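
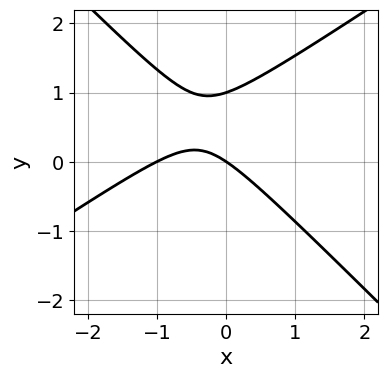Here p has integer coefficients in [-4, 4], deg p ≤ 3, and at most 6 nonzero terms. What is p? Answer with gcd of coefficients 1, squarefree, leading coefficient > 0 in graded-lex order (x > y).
2*x^2 - x*y - 3*y^2 + 2*x + 3*y

(a) The degree is 2 — the shape is more complex than any degree-1 curve.
(b) Reading off the gridlines: the y-axis gridline crossings are at y ∈ {0, 1}; among the integer gridlines, it crosses the x-axis at x ∈ {-1, 0}.
(c) Together with the visible shape, these determine p as stated.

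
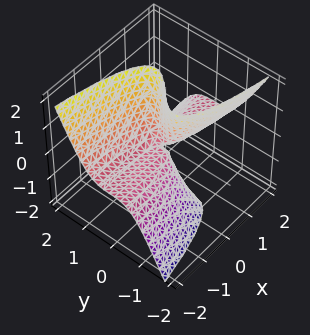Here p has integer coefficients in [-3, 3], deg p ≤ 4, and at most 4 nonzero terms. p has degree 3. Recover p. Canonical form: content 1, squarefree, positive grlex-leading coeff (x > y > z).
First, degree: the shape is more complex than any degree-2 surface, so deg p = 3.
Then, observable constraints: the visible z-axis segment lies entirely on the surface; one y-axis crossing is at y = 0.
Finally, putting this together gives p. Check: (1, 0, 0) on the x-axis lies on the surface, and p(1, 0, 0) = 0. ✓

3*y^3 - y*z^2 + 2*x*z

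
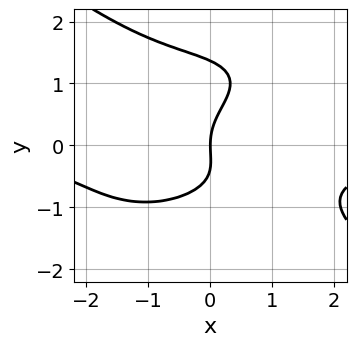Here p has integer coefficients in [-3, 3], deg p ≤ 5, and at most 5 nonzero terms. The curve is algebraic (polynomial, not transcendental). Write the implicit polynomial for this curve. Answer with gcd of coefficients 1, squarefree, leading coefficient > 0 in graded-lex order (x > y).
(a) deg p = 4. A generic line meets the curve in up to 4 points.
(b) Checking where it meets the axes: one y-axis crossing is at y = 0; one x-axis crossing is at x = 0.
(c) Assembling these constraints gives the stated polynomial.

x^3*y + 2*y^4 - 2*y^3 - y^2 + 3*x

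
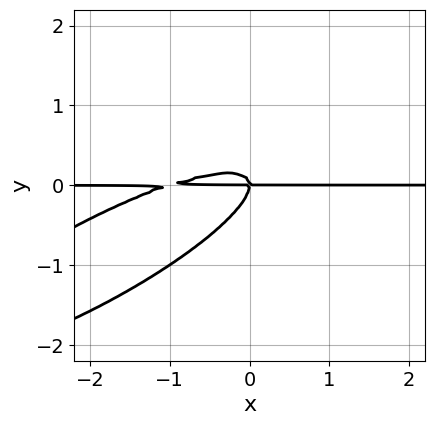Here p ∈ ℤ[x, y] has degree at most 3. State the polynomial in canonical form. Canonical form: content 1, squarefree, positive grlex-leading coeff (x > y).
x^2*y - 3*x*y^2 + 3*y^3 + x*y

The degree is 3 — a generic line meets the curve in up to 3 points.
Reading off the gridlines: the visible x-axis segment lies entirely on the curve; it meets the y-axis at y = 0 (among the integer gridlines).
Putting this together gives p.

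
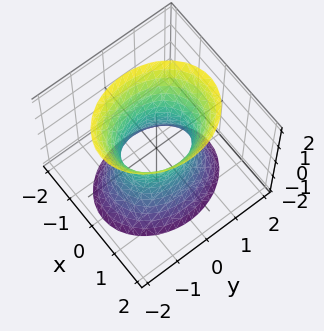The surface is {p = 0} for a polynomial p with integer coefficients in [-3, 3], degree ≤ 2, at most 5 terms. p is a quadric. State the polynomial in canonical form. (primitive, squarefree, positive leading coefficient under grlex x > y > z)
3*x^2 + 2*y^2 - z^2 - 2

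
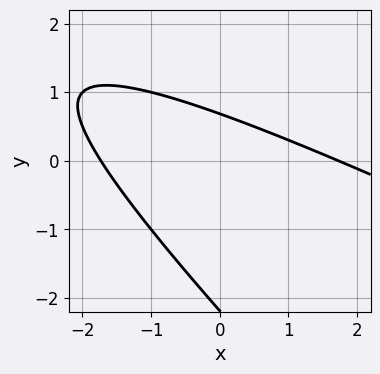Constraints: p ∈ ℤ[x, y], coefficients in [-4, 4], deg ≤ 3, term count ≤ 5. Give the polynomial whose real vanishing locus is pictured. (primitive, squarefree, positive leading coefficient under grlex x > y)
(a) Degree: the shape is more complex than any degree-1 curve, so deg p = 2.
(b) The integer polynomial consistent with all of this is the stated p.

x^2 + 3*x*y + 2*y^2 + 3*y - 3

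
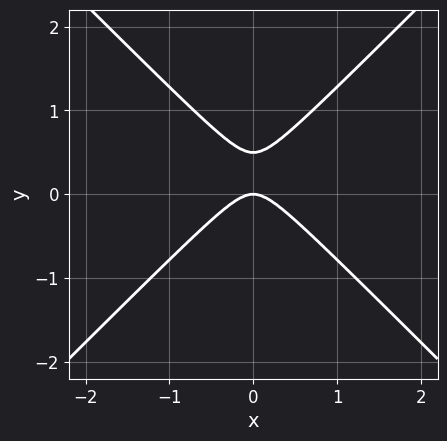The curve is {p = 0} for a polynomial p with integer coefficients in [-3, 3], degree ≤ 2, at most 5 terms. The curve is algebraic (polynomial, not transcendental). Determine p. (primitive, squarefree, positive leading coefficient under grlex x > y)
2*x^2 - 2*y^2 + y

1. deg p = 2. No degree-1 curve has this shape.
2. Symmetries: mirror symmetry x ↦ −x ⇒ only even powers of x.
3. From the visible intercepts: it meets the y-axis at y = 0 (among the integer gridlines); it meets the x-axis at x = 0 (among the integer gridlines).
4. Solving for integer coefficients yields p as stated.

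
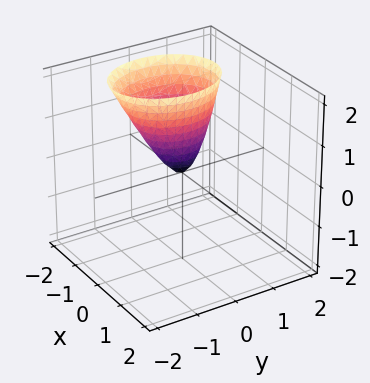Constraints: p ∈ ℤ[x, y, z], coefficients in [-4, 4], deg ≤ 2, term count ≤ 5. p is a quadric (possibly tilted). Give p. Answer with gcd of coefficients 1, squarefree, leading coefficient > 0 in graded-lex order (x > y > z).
3*x^2 + 2*x*z + 2*y^2 - z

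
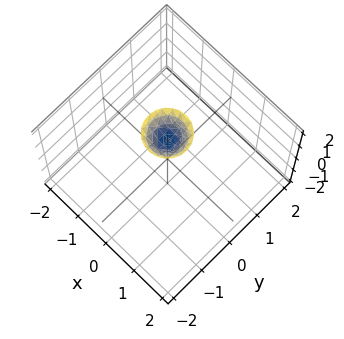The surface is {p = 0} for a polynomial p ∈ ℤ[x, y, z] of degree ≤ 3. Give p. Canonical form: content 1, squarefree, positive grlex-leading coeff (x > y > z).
The degree is 2 — the shape is more complex than any degree-1 surface.
Symmetries: rotational symmetry about the z-axis ⇒ p depends on x, y only through x² + y².
Observable constraints: no y-intercept at any integer in the box; a circular section at z = 2 has radius between 0 and 1; no x-intercept at any integer in the box.
Fitting integer coefficients to these (and the overall shape) gives p.

3*x^2 + 3*y^2 - 2*z + 3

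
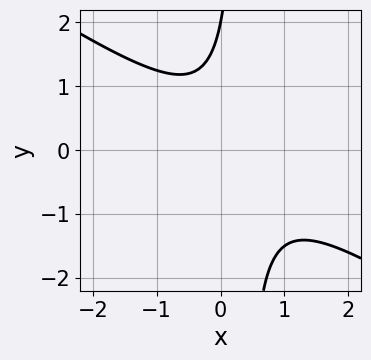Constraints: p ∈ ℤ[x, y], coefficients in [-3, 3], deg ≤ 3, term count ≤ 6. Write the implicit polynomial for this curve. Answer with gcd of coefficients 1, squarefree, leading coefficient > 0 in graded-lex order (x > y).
2*x^2 + 3*x*y - x - y + 2

1. Degree: the shape is more complex than any degree-1 curve, so deg p = 2.
2. Reading off the gridlines: it misses every integer gridline on the x-axis; it meets the y-axis at y = 2 (among the integer gridlines).
3. Assembling these constraints gives the stated polynomial.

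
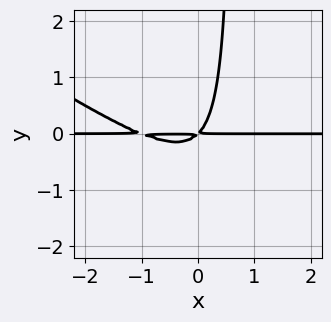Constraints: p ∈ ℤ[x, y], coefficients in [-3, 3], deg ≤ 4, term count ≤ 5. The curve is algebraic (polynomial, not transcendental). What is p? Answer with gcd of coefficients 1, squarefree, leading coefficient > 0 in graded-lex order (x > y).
2*x^2*y + 3*x*y^2 + 2*x*y - 2*y^2

First, degree: no degree-2 curve has this shape, so deg p = 3.
Next, observable constraints: every point of the x-axis in the box is on the curve.
Finally, fitting integer coefficients to these (and the overall shape) gives p.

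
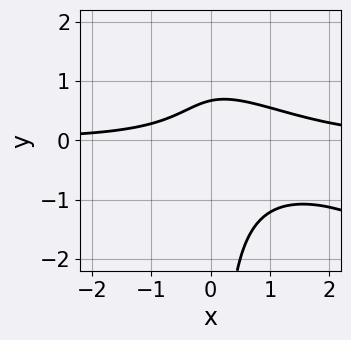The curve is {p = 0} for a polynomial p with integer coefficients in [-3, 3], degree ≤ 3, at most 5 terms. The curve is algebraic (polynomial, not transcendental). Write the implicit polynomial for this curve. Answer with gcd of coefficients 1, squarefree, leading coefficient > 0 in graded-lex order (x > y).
2*x^2*y + 3*x*y^2 - 3*x*y + 3*y - 2

First, the degree is 3 — the shape is more complex than any degree-2 curve.
Next, against the integer gridlines: no x-intercept at any integer in the box.
Finally, solving for integer coefficients yields p as stated.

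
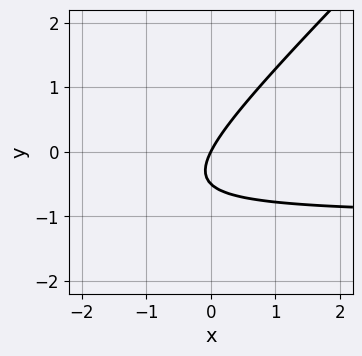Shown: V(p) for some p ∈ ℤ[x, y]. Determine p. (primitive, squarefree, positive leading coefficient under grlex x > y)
2*x*y - 2*y^2 + 2*x - y

First, the degree is 2 — the shape is more complex than any degree-1 curve.
Then, against the integer gridlines: it meets the y-axis at y = 0 (among the integer gridlines); it crosses the x-axis at the gridline x = 0.
Finally, together with the visible shape, these determine p as stated.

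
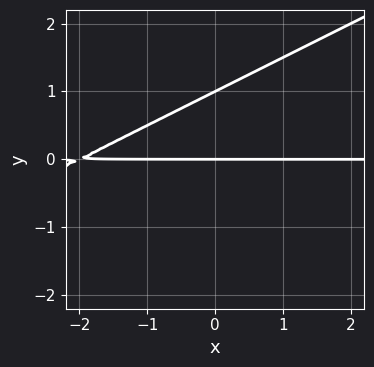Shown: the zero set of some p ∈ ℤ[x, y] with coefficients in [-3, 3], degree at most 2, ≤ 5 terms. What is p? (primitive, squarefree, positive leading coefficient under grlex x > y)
x*y - 2*y^2 + 2*y

(a) The degree is 2 — the shape is more complex than any degree-1 curve.
(b) Observable constraints: the y-axis gridline crossings are at y ∈ {0, 1}; the visible x-axis segment lies entirely on the curve.
(c) These observations pin down the coefficients.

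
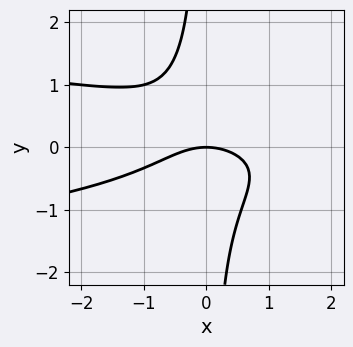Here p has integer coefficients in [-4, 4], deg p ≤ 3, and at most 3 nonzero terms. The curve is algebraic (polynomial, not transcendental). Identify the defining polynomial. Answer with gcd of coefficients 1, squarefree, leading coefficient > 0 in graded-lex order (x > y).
(a) Degree: no degree-2 curve has this shape, so deg p = 3.
(b) From the axis intercepts and sections: it crosses the x-axis at the gridline x = 0; one y-axis crossing is at y = 0.
(c) Putting this together gives p.

3*x*y^2 + x^2 + 2*y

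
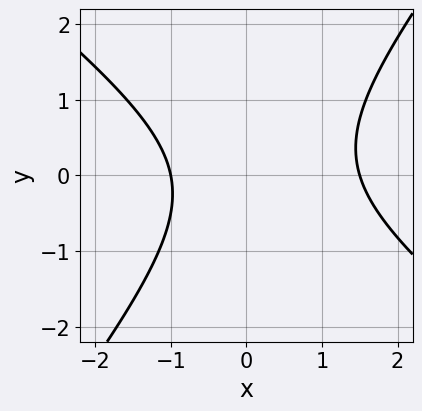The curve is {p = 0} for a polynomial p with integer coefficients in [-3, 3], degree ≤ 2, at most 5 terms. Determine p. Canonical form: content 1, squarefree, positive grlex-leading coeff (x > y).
2*x^2 + x*y - 2*y^2 - x - 3

Degree: a generic line meets the curve in up to 2 points, so deg p = 2.
From the visible intercepts: it meets the x-axis at x = -1 (among the integer gridlines); the curve avoids every integer y-axis point in the box.
Assembling these constraints gives the stated polynomial.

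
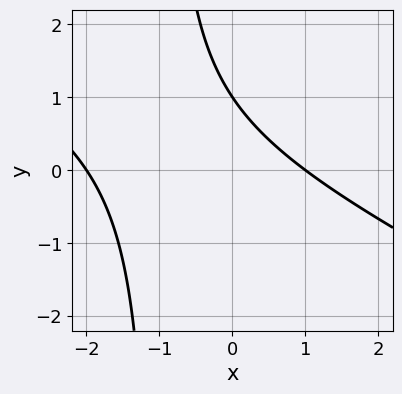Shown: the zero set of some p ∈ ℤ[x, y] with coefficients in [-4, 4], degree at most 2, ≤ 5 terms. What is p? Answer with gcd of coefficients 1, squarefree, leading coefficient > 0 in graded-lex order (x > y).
x^2 + 2*x*y + x + 2*y - 2

1. deg p = 2. The shape is more complex than any degree-1 curve.
2. Observable constraints: it meets the y-axis at y = 1 (among the integer gridlines); among the integer gridlines, it crosses the x-axis at x ∈ {-2, 1}.
3. Solving for integer coefficients yields p as stated.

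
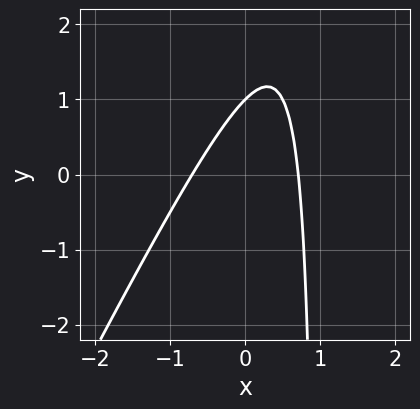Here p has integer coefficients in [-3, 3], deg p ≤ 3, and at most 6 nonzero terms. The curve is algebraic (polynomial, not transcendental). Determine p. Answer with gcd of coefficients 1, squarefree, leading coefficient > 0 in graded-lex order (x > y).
Degree: the shape is more complex than any degree-1 curve, so deg p = 2.
Against the integer gridlines: one y-axis crossing is at y = 1.
Solving for integer coefficients yields p as stated.

2*x^2 - x*y + y - 1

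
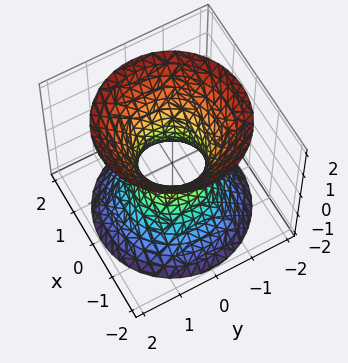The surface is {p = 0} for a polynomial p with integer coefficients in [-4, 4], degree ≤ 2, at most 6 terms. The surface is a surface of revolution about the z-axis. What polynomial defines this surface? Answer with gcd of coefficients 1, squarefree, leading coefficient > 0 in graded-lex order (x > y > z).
3*x^2 + 3*y^2 - 2*z^2 - 2

Degree: the shape is more complex than any degree-1 surface, so deg p = 2.
Symmetries: rotational symmetry about the z-axis ⇒ p depends on x, y only through x² + y².
Observable constraints: a circular section at z = 2 has radius between 1 and 2; it misses every integer gridline on the z-axis.
Together with the visible shape, these determine p as stated.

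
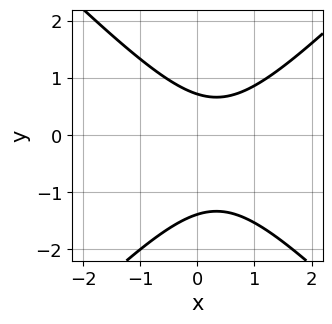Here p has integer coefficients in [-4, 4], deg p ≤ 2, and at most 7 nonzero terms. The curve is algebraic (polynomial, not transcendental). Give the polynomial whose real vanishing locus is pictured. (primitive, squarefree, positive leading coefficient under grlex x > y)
First, deg p = 2.
Next, observable constraints: it misses every integer gridline on the x-axis.
Finally, the integer polynomial consistent with all of this is the stated p.

3*x^2 - 3*y^2 - 2*x - 2*y + 3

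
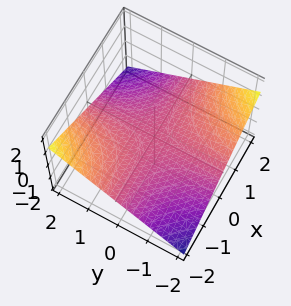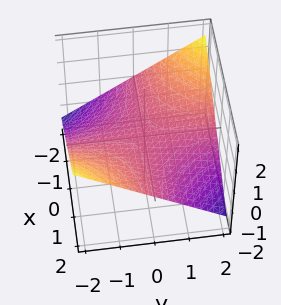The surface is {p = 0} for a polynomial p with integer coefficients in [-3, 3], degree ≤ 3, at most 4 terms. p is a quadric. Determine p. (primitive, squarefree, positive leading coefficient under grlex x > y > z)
x*y + 3*z

1. deg p = 2. A saddle surface; a quadric.
2. From the axis intercepts and sections: it crosses the z-axis at the gridline z = 0; every point of the x-axis in the box is on the surface.
3. Putting this together gives p. Check: (0, -1, 0) on the y-axis lies on the surface, and p(0, -1, 0) = 0. ✓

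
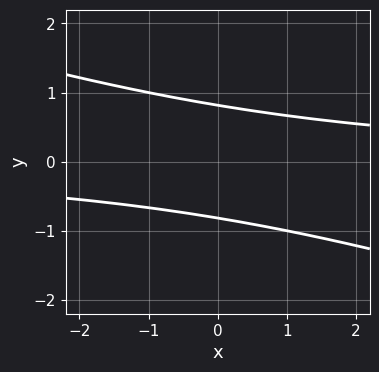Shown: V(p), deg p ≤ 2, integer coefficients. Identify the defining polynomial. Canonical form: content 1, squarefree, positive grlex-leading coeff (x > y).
x*y + 3*y^2 - 2

Degree: the shape is more complex than any degree-1 curve, so deg p = 2.
From the visible intercepts: it misses every integer gridline on the x-axis.
Fitting integer coefficients to these (and the overall shape) gives p.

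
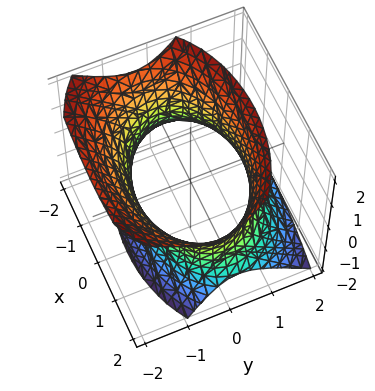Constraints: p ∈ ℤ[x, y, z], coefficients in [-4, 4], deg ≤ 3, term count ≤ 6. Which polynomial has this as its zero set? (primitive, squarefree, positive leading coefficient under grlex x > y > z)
x^2 + 2*y^2 + y*z - z^2 - 3

First, the degree is 2 — no degree-1 surface has this shape.
Next, checking where it meets the axes: it misses every integer gridline on the z-axis.
Finally, putting this together gives p.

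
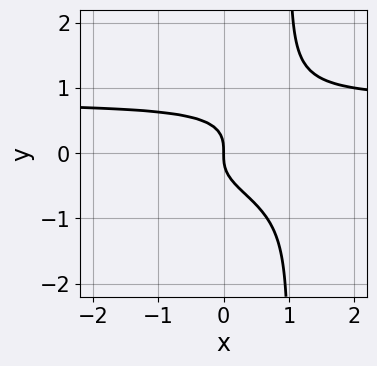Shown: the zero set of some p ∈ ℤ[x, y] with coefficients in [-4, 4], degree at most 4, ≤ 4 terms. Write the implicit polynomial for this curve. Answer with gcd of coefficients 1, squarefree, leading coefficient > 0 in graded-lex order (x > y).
First, degree: no degree-3 curve has this shape, so deg p = 4.
Next, reading off the gridlines: one y-axis crossing is at y = 0; it meets the x-axis at x = 0 (among the integer gridlines).
Finally, together with the visible shape, these determine p as stated.

2*x*y^3 - 2*y^3 - x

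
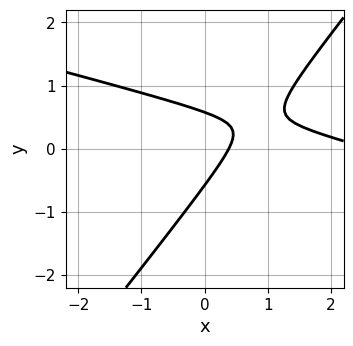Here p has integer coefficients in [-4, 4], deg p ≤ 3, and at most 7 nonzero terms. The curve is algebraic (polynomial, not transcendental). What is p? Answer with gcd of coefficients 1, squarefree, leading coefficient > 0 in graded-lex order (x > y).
x^2 + 3*x*y - 3*y^2 - 3*x + 1

First, degree: a generic line meets the curve in up to 2 points, so deg p = 2.
Finally, matching integer coefficients to the picture gives p.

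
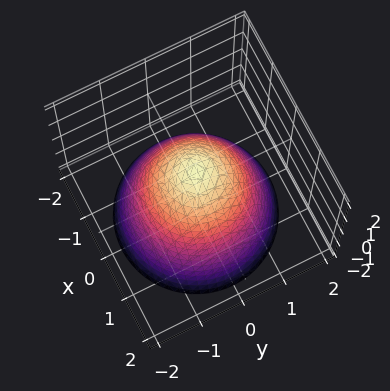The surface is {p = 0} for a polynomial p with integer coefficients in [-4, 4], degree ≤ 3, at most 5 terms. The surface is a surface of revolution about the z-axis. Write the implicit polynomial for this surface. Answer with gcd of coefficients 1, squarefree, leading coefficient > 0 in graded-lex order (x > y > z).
(a) The degree is 2 — no degree-1 surface has this shape.
(b) Symmetries: rotational symmetry about the z-axis ⇒ p depends on x, y only through x² + y².
(c) From the axis intercepts and sections: the y-axis gridline crossings are at y ∈ {-1, 1}; a circular section at z = -1 has radius between 1 and 2.
(d) Solving for integer coefficients yields p as stated. Check: (1, 0, 0) on the x-axis lies on the surface, and p(1, 0, 0) = 0. ✓

x^2 + y^2 + z - 1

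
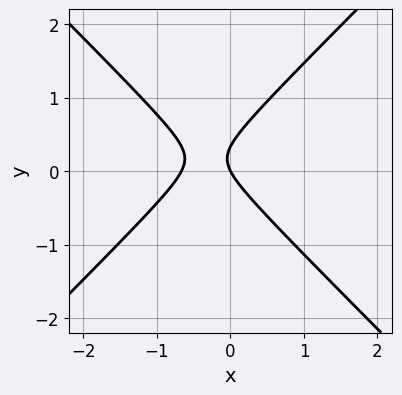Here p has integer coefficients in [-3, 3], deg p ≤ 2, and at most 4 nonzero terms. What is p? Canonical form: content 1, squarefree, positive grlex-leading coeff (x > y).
3*x^2 - 3*y^2 + 2*x + y

First, degree: the shape is more complex than any degree-1 curve, so deg p = 2.
Then, from the axis intercepts and sections: it crosses the x-axis at the gridline x = 0; one y-axis crossing is at y = 0.
Finally, assembling these constraints gives the stated polynomial.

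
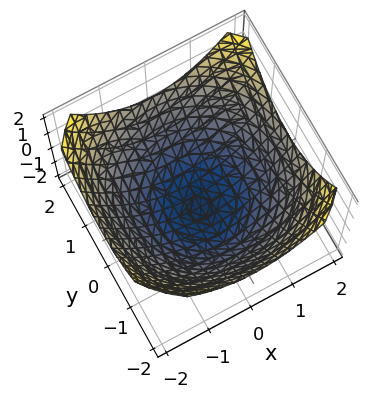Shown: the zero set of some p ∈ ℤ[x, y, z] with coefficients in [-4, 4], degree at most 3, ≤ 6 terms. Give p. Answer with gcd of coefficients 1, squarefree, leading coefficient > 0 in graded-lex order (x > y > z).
x^2 + y^2 - 2*z - 3

1. Degree: the shape is more complex than any degree-1 surface, so deg p = 2.
2. By symmetry, every cross-section ⟂ z is a circle, so x, y appear only via x² + y².
3. Observable constraints: a circular section at z = 0 has radius between 1 and 2.
4. Putting this together gives p.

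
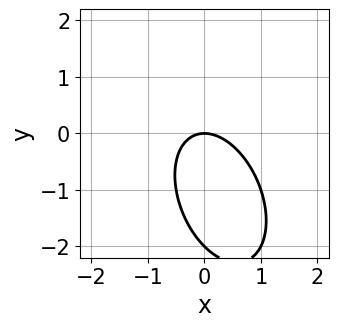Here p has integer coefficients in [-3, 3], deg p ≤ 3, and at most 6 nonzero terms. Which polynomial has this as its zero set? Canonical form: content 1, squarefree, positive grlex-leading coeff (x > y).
2*x^2 + x*y + y^2 + 2*y

(a) deg p = 2.
(b) Against the integer gridlines: among the integer gridlines, it crosses the y-axis at y ∈ {-2, 0}; it crosses the x-axis at the gridline x = 0.
(c) These observations pin down the coefficients.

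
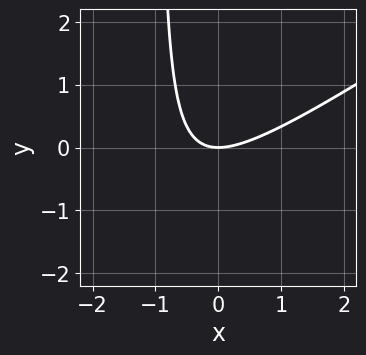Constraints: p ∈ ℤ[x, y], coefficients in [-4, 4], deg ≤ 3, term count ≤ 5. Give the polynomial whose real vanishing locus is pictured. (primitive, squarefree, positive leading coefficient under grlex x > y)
(a) Degree: the shape is more complex than any degree-1 curve, so deg p = 2.
(b) Checking where it meets the axes: it meets the x-axis at x = 0 (among the integer gridlines); it meets the y-axis at y = 0 (among the integer gridlines).
(c) Assembling these constraints gives the stated polynomial.

2*x^2 - 3*x*y - 3*y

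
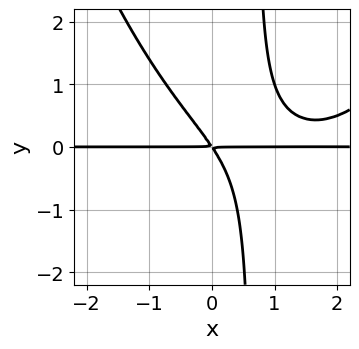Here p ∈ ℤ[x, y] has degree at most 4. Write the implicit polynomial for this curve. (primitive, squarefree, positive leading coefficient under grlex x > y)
x^3*y - 3*x^2*y - 3*x*y^2 + 3*x*y + 2*y^2

Degree: no degree-3 curve has this shape, so deg p = 4.
Observable constraints: every point of the x-axis in the box is on the curve.
Fitting integer coefficients to these (and the overall shape) gives p.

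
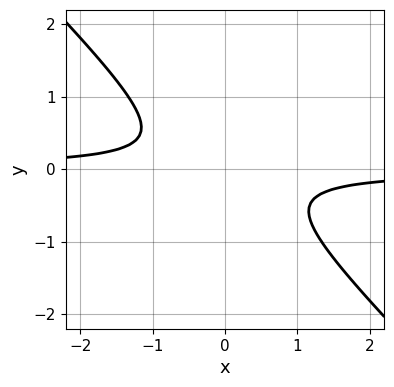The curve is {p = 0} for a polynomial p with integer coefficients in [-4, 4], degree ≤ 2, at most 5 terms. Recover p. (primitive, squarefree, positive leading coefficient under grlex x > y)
3*x*y + 3*y^2 + 1

(a) Degree: a generic line meets the curve in up to 2 points, so deg p = 2.
(b) From the visible intercepts: no x-intercept at any integer in the box; it misses every integer gridline on the y-axis.
(c) The integer polynomial consistent with all of this is the stated p.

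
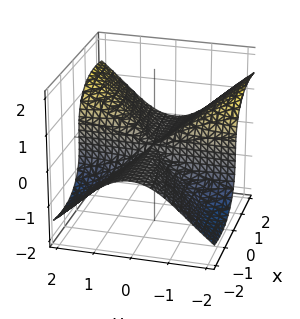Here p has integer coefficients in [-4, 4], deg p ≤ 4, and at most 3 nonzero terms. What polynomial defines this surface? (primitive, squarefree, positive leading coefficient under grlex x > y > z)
x^2*z - x*y^2 + z^3

(a) Degree: no degree-2 surface has this shape, so deg p = 3.
(b) Observable constraints: every point of the x-axis in the box is on the surface; every point of the y-axis in the box is on the surface.
(c) Putting this together gives p.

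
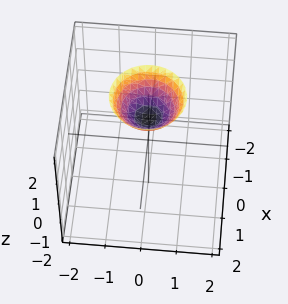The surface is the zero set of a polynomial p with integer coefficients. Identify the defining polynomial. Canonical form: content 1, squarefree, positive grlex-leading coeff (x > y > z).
x^2 + y^2 - z + 1

First, degree: the shape is more complex than any degree-1 surface, so deg p = 2.
Next, by symmetry, the surface is invariant under rotation about z: p = q(x² + y², z).
Then, reading off the gridlines: it misses every integer gridline on the x-axis; it crosses the z-axis at the gridline z = 1; a circular section at z = 2 has radius exactly 1; no y-intercept at any integer in the box.
Finally, fitting integer coefficients to these (and the overall shape) gives p.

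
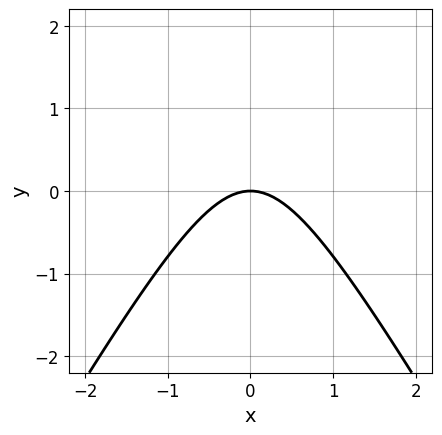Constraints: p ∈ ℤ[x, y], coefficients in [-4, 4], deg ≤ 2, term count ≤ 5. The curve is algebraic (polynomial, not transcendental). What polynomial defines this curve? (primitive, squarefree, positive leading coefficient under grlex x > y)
1. Degree: no degree-1 curve has this shape, so deg p = 2.
2. Symmetries: the x ↦ −x reflection is a symmetry, so x appears only in even powers.
3. From the visible intercepts: it meets the x-axis at x = 0 (among the integer gridlines); it meets the y-axis at y = 0 (among the integer gridlines).
4. Solving for integer coefficients yields p as stated.

3*x^2 - y^2 + 3*y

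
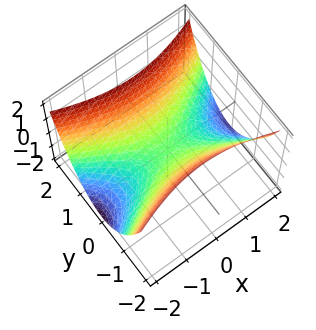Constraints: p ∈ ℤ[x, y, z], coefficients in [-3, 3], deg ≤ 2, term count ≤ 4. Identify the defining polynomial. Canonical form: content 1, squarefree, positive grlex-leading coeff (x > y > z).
x^2 - 3*y^2 + 3*z

First, the degree is 2 — a saddle surface; a quadric.
Then, symmetries: it's symmetric under x → −x, forcing even powers of x; the y ↦ −y reflection is a symmetry, so y appears only in even powers.
Then, checking where it meets the axes: one x-axis crossing is at x = 0; it meets the z-axis at z = 0 (among the integer gridlines); it meets the y-axis at y = 0 (among the integer gridlines).
Finally, these observations pin down the coefficients.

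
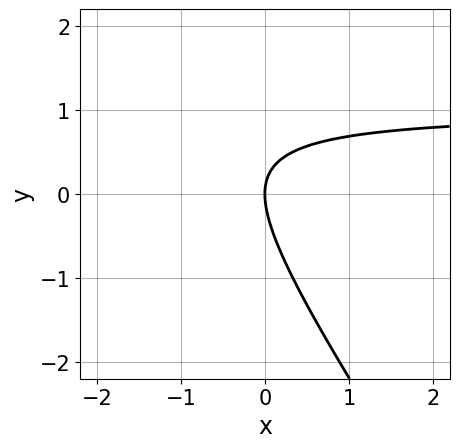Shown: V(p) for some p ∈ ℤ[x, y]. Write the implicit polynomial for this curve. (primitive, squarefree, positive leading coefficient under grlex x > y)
3*x*y + 2*y^2 - 3*x

The degree is 2 — the shape is more complex than any degree-1 curve.
Checking where it meets the axes: one x-axis crossing is at x = 0; it crosses the y-axis at the gridline y = 0.
Matching integer coefficients to the picture gives p.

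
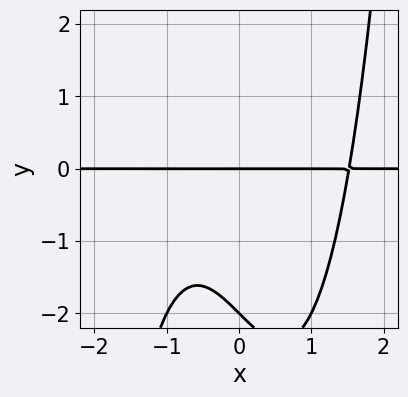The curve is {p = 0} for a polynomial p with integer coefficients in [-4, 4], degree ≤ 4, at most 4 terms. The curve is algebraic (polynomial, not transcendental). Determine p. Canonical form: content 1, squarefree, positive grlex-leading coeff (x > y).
x^3*y - x*y - y^2 - 2*y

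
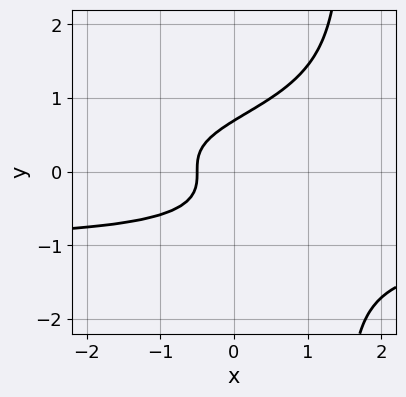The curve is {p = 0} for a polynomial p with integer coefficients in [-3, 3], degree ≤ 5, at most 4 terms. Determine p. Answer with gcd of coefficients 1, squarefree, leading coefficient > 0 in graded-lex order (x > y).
First, deg p = 4. No degree-3 curve has this shape.
Finally, matching integer coefficients to the picture gives p.

2*x*y^3 - 3*y^3 + 2*x + 1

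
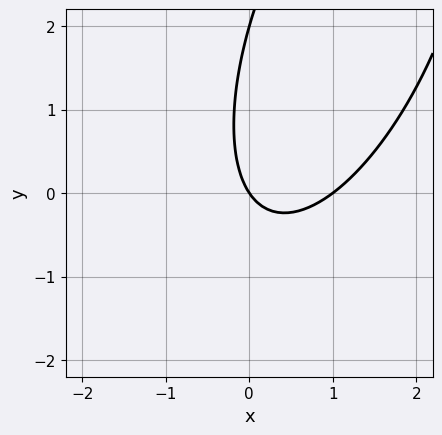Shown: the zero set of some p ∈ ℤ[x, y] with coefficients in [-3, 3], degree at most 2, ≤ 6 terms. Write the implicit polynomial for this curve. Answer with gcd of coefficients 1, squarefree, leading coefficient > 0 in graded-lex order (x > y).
1. deg p = 2. A generic line meets the curve in up to 2 points.
2. From the axis intercepts and sections: among the integer gridlines, it crosses the y-axis at y ∈ {0, 2}; the x-axis gridline crossings are at x ∈ {0, 1}.
3. Fitting integer coefficients to these (and the overall shape) gives p.

3*x^2 - 2*x*y + y^2 - 3*x - 2*y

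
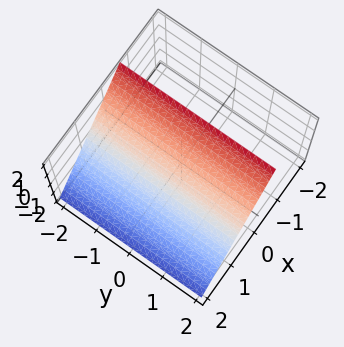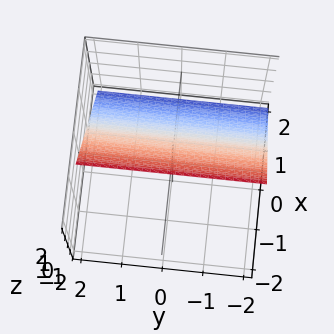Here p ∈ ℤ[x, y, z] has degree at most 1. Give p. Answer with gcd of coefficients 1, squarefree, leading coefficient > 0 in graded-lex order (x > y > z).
First, degree: every cross-section is a straight line — this is a plane, so deg p = 1.
Next, against the integer gridlines: it meets the z-axis at z = 1 (among the integer gridlines); no y-intercept at any integer in the box.
Finally, assembling these constraints gives the stated polynomial.

3*x + 2*z - 2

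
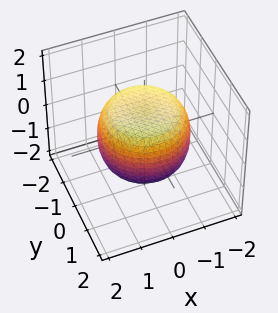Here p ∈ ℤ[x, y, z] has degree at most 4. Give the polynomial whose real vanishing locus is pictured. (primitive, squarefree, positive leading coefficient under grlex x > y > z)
First, degree: a generic line meets the surface in up to 4 points, so deg p = 4.
Then, symmetries: the surface is invariant under rotation about z: p = q(x² + y², z).
Next, against the integer gridlines: among the integer gridlines, it crosses the z-axis at z ∈ {-1, 1}; a circular section at z = -1 has radius exactly 1.
Finally, the integer polynomial consistent with all of this is the stated p.

2*x^4 + 4*x^2*y^2 + 2*y^4 - 2*x^2 - 2*y^2 + 3*z^2 - 3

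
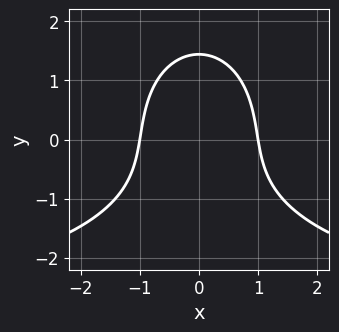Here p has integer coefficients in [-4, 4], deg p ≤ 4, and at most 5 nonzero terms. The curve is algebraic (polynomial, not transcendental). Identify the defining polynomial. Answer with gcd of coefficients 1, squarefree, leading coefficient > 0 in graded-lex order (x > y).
(a) The degree is 3 — a generic line meets the curve in up to 3 points.
(b) Symmetries: it's symmetric under x → −x, forcing even powers of x.
(c) Against the integer gridlines: among the integer gridlines, it crosses the x-axis at x ∈ {-1, 1}.
(d) Assembling these constraints gives the stated polynomial.

x^2*y + y^3 + 3*x^2 - 3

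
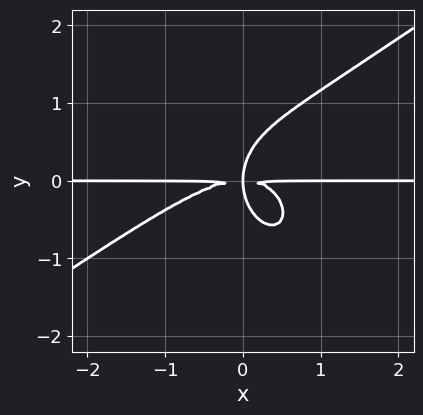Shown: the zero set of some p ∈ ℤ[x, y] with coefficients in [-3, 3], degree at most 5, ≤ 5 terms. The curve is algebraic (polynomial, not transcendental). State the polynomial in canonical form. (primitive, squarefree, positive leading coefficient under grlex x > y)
2*x^3*y - 2*x^2*y^2 - 2*y^4 + 3*x*y^2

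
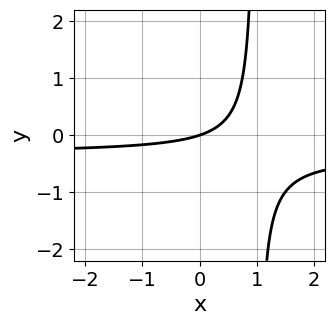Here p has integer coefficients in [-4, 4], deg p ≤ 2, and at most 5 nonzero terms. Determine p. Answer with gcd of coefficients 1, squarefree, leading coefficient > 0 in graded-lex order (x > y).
(a) Degree: the shape is more complex than any degree-1 curve, so deg p = 2.
(b) Reading off the gridlines: it meets the x-axis at x = 0 (among the integer gridlines); it crosses the y-axis at the gridline y = 0.
(c) Solving for integer coefficients yields p as stated.

3*x*y + x - 3*y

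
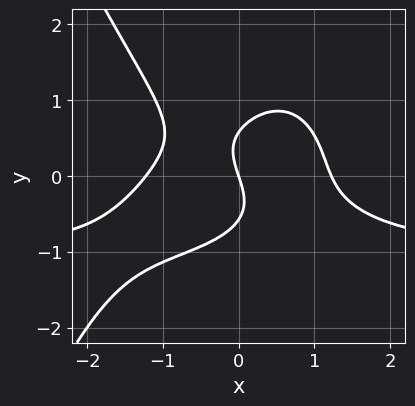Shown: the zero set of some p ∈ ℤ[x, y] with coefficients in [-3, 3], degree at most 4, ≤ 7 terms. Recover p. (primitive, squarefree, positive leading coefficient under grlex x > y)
Degree: no degree-3 curve has this shape, so deg p = 4.
Checking where it meets the axes: it meets the x-axis at x = 0 (among the integer gridlines); it crosses the y-axis at the gridline y = 0.
The integer polynomial consistent with all of this is the stated p.

2*x^3*y + 2*x^3 + 3*y^3 - 3*x - y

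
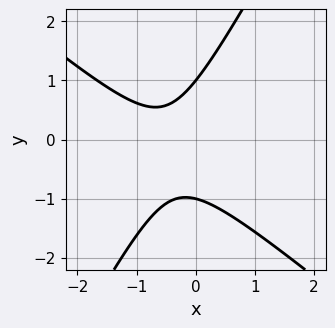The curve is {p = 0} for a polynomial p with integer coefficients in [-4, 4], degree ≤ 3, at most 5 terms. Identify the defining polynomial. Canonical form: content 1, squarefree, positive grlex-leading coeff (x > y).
First, degree: no degree-1 curve has this shape, so deg p = 2.
Then, checking where it meets the axes: it misses every integer gridline on the x-axis; among the integer gridlines, it crosses the y-axis at y ∈ {-1, 1}.
Finally, solving for integer coefficients yields p as stated.

3*x^2 + 2*x*y - 2*y^2 + 3*x + 2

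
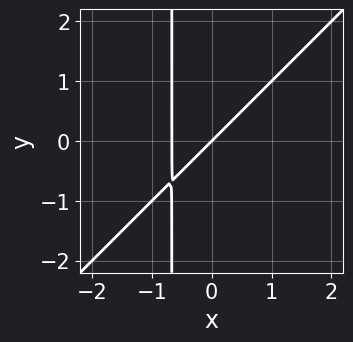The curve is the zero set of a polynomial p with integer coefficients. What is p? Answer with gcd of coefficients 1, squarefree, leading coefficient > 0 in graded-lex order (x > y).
1. The degree is 2 — no degree-1 curve has this shape.
2. Against the integer gridlines: it meets the y-axis at y = 0 (among the integer gridlines); it meets the x-axis at x = 0 (among the integer gridlines).
3. Assembling these constraints gives the stated polynomial.

3*x^2 - 3*x*y + 2*x - 2*y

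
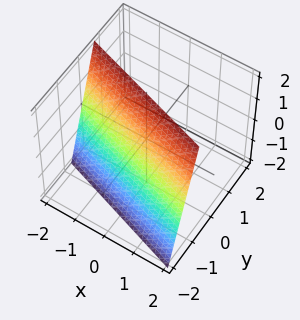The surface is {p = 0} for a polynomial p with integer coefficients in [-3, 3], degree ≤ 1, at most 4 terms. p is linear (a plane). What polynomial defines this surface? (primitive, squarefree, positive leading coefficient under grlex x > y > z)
1. The degree is 1 — the surface is flat (a plane).
2. Checking where it meets the axes: it crosses the z-axis at the gridline z = 2; it crosses the x-axis at the gridline x = -2.
3. Fitting integer coefficients to these (and the overall shape) gives p.

x + 3*y - z + 2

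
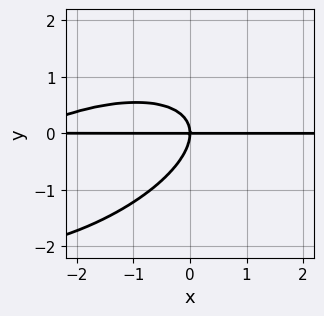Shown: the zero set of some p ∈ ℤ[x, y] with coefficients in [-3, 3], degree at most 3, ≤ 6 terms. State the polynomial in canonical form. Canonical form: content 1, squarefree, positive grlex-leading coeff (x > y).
First, deg p = 3. No degree-2 curve has this shape.
Then, checking where it meets the axes: it crosses the y-axis at the gridline y = 0; every point of the x-axis in the box is on the curve.
Finally, solving for integer coefficients yields p as stated.

x^2*y - 2*x*y^2 + 3*y^3 + 3*x*y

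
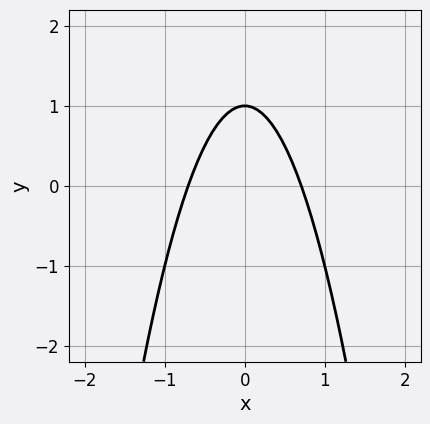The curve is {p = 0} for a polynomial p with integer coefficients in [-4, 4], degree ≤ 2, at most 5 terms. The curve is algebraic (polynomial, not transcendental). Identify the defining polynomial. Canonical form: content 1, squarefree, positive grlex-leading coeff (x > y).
1. deg p = 2. The shape is more complex than any degree-1 curve.
2. Symmetries: the x ↦ −x reflection is a symmetry, so x appears only in even powers.
3. Against the integer gridlines: it meets the y-axis at y = 1 (among the integer gridlines).
4. Matching integer coefficients to the picture gives p.

2*x^2 + y - 1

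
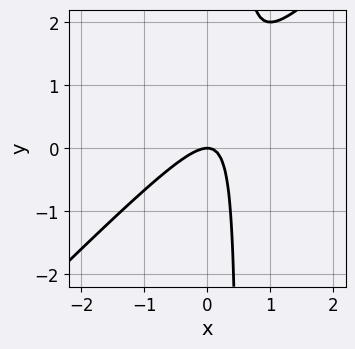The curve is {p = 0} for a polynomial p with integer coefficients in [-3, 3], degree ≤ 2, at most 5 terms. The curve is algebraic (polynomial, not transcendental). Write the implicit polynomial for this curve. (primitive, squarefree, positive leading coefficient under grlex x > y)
2*x^2 - 2*x*y + y

(a) Degree: a generic line meets the curve in up to 2 points, so deg p = 2.
(b) Checking where it meets the axes: it meets the x-axis at x = 0 (among the integer gridlines); it meets the y-axis at y = 0 (among the integer gridlines).
(c) Fitting integer coefficients to these (and the overall shape) gives p.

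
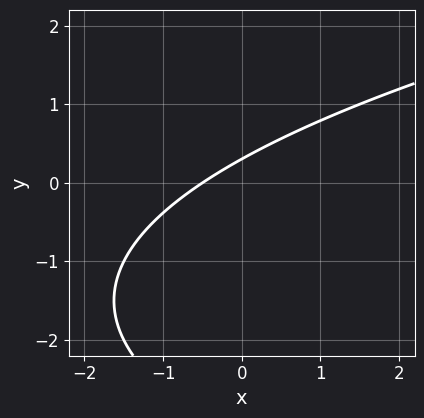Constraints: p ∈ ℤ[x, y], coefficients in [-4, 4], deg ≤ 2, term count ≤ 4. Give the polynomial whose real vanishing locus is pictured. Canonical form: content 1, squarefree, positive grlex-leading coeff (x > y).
y^2 - 2*x + 3*y - 1

deg p = 2.
Putting this together gives p.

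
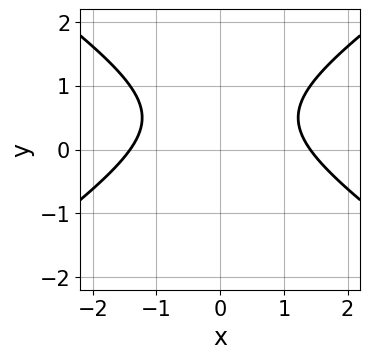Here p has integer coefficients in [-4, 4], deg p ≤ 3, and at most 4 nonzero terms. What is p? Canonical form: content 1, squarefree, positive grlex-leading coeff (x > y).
The degree is 2 — the shape is more complex than any degree-1 curve.
Symmetries: the x ↦ −x reflection is a symmetry, so x appears only in even powers.
Checking where it meets the axes: no y-intercept at any integer in the box.
Fitting integer coefficients to these (and the overall shape) gives p.

x^2 - 2*y^2 + 2*y - 2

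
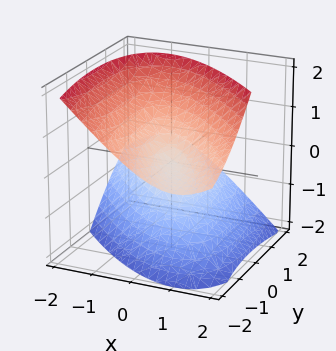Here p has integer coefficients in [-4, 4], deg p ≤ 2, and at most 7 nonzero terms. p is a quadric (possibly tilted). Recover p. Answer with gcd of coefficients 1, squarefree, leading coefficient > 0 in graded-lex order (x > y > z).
3*x^2 + 3*x*y + y^2 + 3*y*z - 3*z^2

(a) There are 2 components.
(b) Degree: the shape is more complex than any degree-1 surface, so deg p = 2.
(c) Checking where it meets the axes: it crosses the z-axis at the gridline z = 0; one x-axis crossing is at x = 0; one y-axis crossing is at y = 0.
(d) Together with the visible shape, these determine p as stated.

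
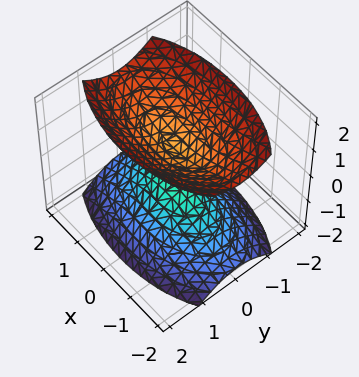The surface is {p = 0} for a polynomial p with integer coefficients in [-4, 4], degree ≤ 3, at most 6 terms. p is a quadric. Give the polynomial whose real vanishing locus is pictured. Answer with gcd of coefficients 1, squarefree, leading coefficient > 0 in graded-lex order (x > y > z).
First, I count 2 distinct pieces. Treating them together as one polynomial.
Then, deg p = 2. Two sheets facing apart; a quadric.
Then, symmetries: the x ↦ −x reflection is a symmetry, so x appears only in even powers; the y ↦ −y reflection is a symmetry, so y appears only in even powers; mirror symmetry z ↦ −z ⇒ only even powers of z.
Then, from the axis intercepts and sections: it misses every integer gridline on the y-axis; it misses every integer gridline on the x-axis.
Finally, fitting integer coefficients to these (and the overall shape) gives p.

x^2 + 3*y^2 - 2*z^2 + 1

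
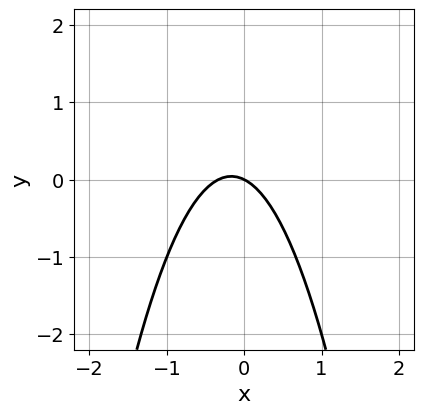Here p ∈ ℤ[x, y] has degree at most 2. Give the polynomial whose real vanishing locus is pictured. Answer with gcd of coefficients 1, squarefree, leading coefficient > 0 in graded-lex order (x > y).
First, deg p = 2.
Next, against the integer gridlines: it crosses the x-axis at the gridline x = 0; it crosses the y-axis at the gridline y = 0.
Finally, solving for integer coefficients yields p as stated.

3*x^2 + x + 2*y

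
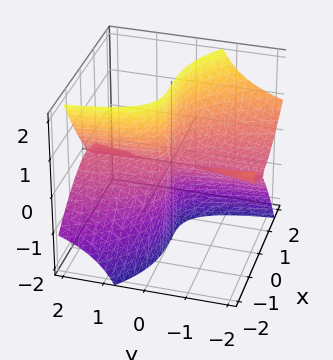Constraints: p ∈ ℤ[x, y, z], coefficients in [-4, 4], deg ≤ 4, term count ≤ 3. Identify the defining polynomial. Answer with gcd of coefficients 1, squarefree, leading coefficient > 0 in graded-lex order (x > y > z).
2*x^3 + 3*x*y*z + 3*y*z^2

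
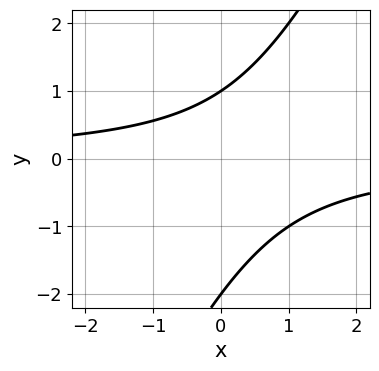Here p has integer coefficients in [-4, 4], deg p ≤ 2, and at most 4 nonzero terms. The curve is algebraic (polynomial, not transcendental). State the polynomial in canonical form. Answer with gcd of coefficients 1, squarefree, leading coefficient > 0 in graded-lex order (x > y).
deg p = 2. No degree-1 curve has this shape.
Observable constraints: the curve avoids every integer x-axis point in the box; among the integer gridlines, it crosses the y-axis at y ∈ {-2, 1}.
Putting this together gives p.

2*x*y - y^2 - y + 2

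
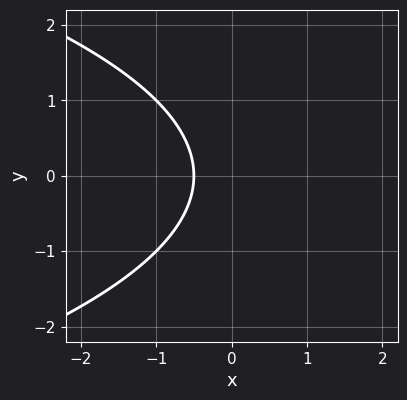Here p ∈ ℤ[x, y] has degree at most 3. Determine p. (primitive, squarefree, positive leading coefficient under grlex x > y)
Degree: the shape is more complex than any degree-1 curve, so deg p = 2.
Symmetries: the y ↦ −y reflection is a symmetry, so y appears only in even powers.
Against the integer gridlines: the curve avoids every integer y-axis point in the box.
Assembling these constraints gives the stated polynomial.

y^2 + 2*x + 1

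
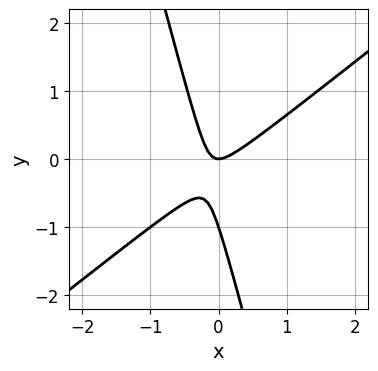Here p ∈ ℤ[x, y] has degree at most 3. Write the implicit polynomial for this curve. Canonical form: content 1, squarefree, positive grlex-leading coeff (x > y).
3*x^2 - 3*x*y - y^2 - y

(a) Degree: no degree-1 curve has this shape, so deg p = 2.
(b) Checking where it meets the axes: one x-axis crossing is at x = 0; among the integer gridlines, it crosses the y-axis at y ∈ {-1, 0}.
(c) Matching integer coefficients to the picture gives p.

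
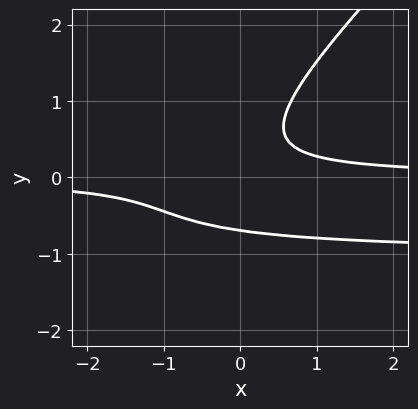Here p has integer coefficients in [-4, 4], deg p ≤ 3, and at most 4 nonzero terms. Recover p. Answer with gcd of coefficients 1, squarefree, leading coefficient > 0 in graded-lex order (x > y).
1. The degree is 3 — a generic line meets the curve in up to 3 points.
2. Checking where it meets the axes: no x-intercept at any integer in the box.
3. Matching integer coefficients to the picture gives p.

3*x*y^2 - 3*y^3 + 3*x*y - 1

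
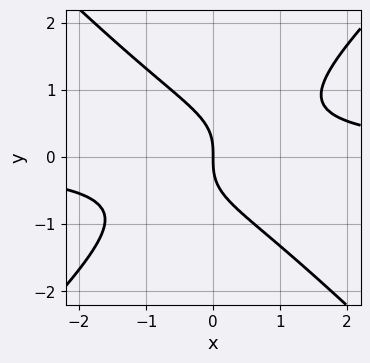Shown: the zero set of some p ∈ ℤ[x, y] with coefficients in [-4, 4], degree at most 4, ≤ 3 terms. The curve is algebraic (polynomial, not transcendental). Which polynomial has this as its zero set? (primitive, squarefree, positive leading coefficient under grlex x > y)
Degree: the shape is more complex than any degree-2 curve, so deg p = 3.
Against the integer gridlines: one y-axis crossing is at y = 0; it meets the x-axis at x = 0 (among the integer gridlines).
Matching integer coefficients to the picture gives p.

x^2*y - y^3 - x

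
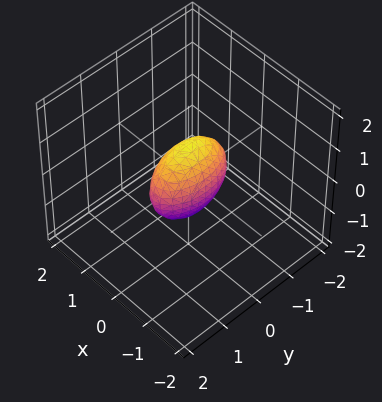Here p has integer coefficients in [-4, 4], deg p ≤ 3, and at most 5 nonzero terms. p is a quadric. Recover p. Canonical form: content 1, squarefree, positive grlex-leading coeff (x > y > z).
The degree is 2 — a closed, bounded, convex surface; a quadric.
Symmetries: the y ↦ −y reflection is a symmetry, so y appears only in even powers; it's symmetric under x → −x, forcing even powers of x; the z ↦ −z reflection is a symmetry, so z appears only in even powers.
Against the integer gridlines: the z-axis gridline crossings are at z ∈ {-1, 1}; among the integer gridlines, it crosses the y-axis at y ∈ {-1, 1}.
Putting this together gives p.

3*x^2 + y^2 + z^2 - 1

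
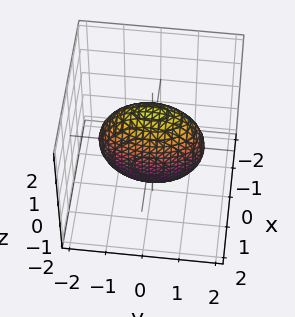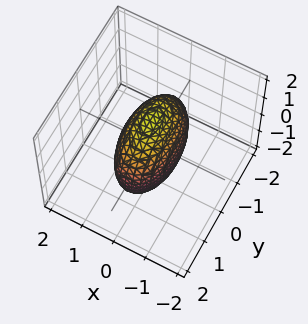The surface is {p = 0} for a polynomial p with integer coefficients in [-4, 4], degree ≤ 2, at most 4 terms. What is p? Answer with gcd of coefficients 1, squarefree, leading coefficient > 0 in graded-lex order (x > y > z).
3*x^2 + y^2 + z^2 - 2

The degree is 2 — bounded and convex; a quadric.
Symmetries: the z ↦ −z reflection is a symmetry, so z appears only in even powers; mirror symmetry x ↦ −x ⇒ only even powers of x; the y ↦ −y reflection is a symmetry, so y appears only in even powers.
Assembling these constraints gives the stated polynomial.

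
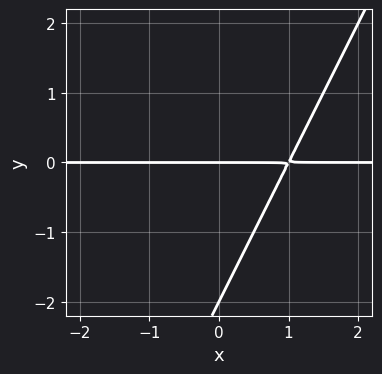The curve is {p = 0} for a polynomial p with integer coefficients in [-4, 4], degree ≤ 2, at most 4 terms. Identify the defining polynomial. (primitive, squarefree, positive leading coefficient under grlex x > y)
2*x*y - y^2 - 2*y

(a) The degree is 2 — a generic line meets the curve in up to 2 points.
(b) Observable constraints: the y-axis gridline crossings are at y ∈ {-2, 0}; the visible x-axis segment lies entirely on the curve.
(c) Solving for integer coefficients yields p as stated.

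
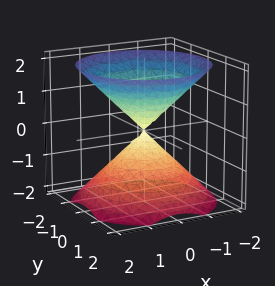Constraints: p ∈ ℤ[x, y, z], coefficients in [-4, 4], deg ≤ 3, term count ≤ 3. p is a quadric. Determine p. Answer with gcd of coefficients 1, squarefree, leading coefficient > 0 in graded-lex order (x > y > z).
x^2 + y^2 - z^2

First, I count 2 distinct pieces. They look like related sheets of one shape, so recover p as a whole.
Next, degree: a double cone through the origin; a quadric, so deg p = 2.
Then, symmetries: the z ↦ −z reflection is a symmetry, so z appears only in even powers; every cross-section ⟂ z is a circle, so x, y appear only via x² + y².
Then, reading off the gridlines: it crosses the y-axis at the gridline y = 0; one z-axis crossing is at z = 0; a circular section at z = -1 has radius exactly 1.
Finally, matching integer coefficients to the picture gives p.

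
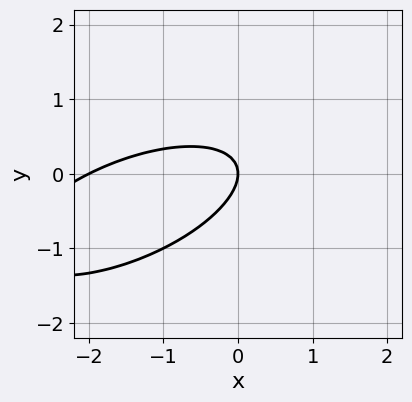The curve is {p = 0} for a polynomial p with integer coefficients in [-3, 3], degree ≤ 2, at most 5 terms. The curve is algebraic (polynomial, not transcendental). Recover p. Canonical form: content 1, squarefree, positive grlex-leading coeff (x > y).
(a) The degree is 2 — no degree-1 curve has this shape.
(b) Observable constraints: it meets the y-axis at y = 0 (among the integer gridlines); the x-axis gridline crossings are at x ∈ {-2, 0}.
(c) Matching integer coefficients to the picture gives p.

x^2 - 2*x*y + 3*y^2 + 2*x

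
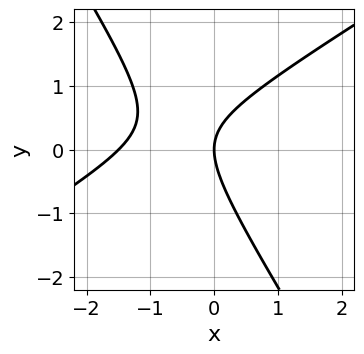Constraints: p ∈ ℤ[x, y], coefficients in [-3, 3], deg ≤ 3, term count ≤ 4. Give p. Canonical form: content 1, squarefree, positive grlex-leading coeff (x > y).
2*x^2 - 2*x*y - 2*y^2 + 3*x

First, deg p = 2.
Next, observable constraints: it meets the y-axis at y = 0 (among the integer gridlines); it crosses the x-axis at the gridline x = 0.
Finally, these observations pin down the coefficients.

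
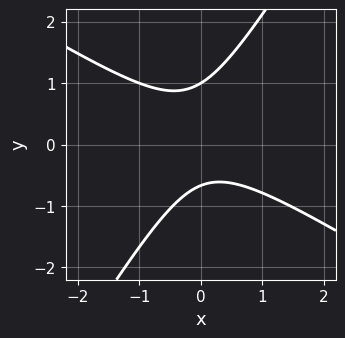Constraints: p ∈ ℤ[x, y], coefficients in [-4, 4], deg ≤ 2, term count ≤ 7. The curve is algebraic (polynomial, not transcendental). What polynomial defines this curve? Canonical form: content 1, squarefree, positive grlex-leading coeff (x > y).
1. deg p = 2. The shape is more complex than any degree-1 curve.
2. Against the integer gridlines: it meets the y-axis at y = 1 (among the integer gridlines); the curve avoids every integer x-axis point in the box.
3. Fitting integer coefficients to these (and the overall shape) gives p.

3*x^2 + 3*x*y - 3*y^2 + y + 2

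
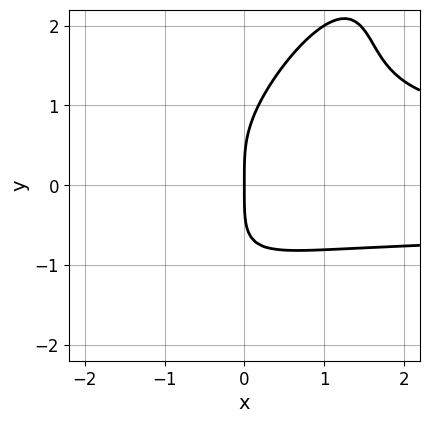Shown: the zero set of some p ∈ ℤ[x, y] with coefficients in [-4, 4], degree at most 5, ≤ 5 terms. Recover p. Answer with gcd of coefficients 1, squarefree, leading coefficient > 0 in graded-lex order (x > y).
3*x^2*y^2 - 3*x*y^3 + y^4 - x^2 - 3*x

(a) The degree is 4 — no degree-3 curve has this shape.
(b) From the visible intercepts: it crosses the y-axis at the gridline y = 0; one x-axis crossing is at x = 0.
(c) These observations pin down the coefficients.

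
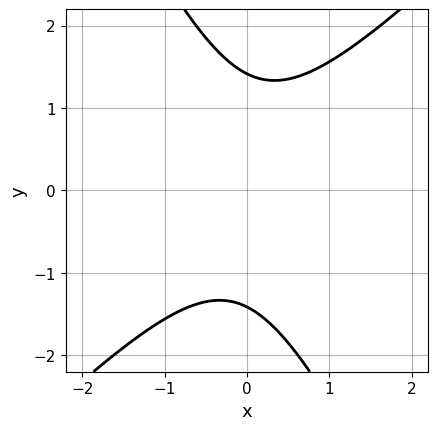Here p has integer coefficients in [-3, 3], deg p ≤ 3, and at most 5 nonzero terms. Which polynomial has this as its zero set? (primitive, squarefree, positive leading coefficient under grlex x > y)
(a) deg p = 2. A generic line meets the curve in up to 2 points.
(b) Against the integer gridlines: it misses every integer gridline on the x-axis.
(c) Putting this together gives p.

2*x^2 - x*y - y^2 + 2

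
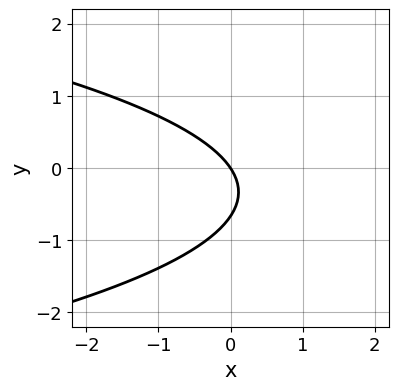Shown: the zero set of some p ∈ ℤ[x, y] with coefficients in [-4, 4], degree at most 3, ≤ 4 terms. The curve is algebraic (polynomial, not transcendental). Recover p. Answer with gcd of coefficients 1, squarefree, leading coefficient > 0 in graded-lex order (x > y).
Degree: no degree-1 curve has this shape, so deg p = 2.
From the visible intercepts: one y-axis crossing is at y = 0; one x-axis crossing is at x = 0.
Solving for integer coefficients yields p as stated.

3*y^2 + 3*x + 2*y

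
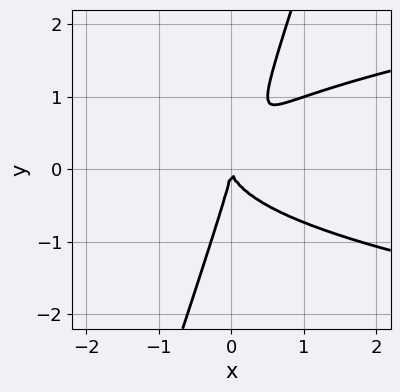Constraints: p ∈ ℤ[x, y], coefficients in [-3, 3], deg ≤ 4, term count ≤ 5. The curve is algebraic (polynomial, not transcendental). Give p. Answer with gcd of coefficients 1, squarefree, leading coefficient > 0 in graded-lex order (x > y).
3*x*y^2 - y^3 - 2*x^2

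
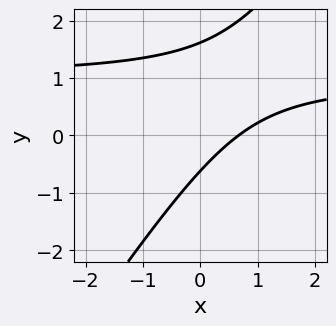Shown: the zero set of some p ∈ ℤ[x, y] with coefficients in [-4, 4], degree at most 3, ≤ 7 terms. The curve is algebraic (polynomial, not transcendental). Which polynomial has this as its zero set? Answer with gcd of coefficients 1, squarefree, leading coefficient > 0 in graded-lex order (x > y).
3*x*y - 2*y^2 - 3*x + 2*y + 2

(a) Degree: the shape is more complex than any degree-1 curve, so deg p = 2.
(b) Matching integer coefficients to the picture gives p.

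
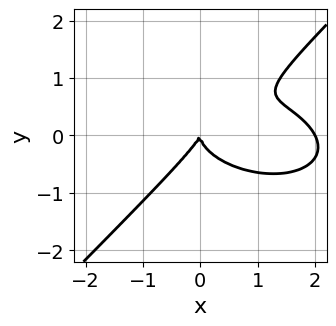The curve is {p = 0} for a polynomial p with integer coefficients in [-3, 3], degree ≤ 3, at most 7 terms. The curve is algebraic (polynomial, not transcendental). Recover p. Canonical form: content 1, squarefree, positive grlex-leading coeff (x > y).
x^3 + 2*x*y^2 - 3*y^3 - 2*x^2 + x*y

First, deg p = 3. A generic line meets the curve in up to 3 points.
Then, reading off the gridlines: it meets the y-axis at y = 0 (among the integer gridlines); the x-axis gridline crossings are at x ∈ {0, 2}.
Finally, the integer polynomial consistent with all of this is the stated p.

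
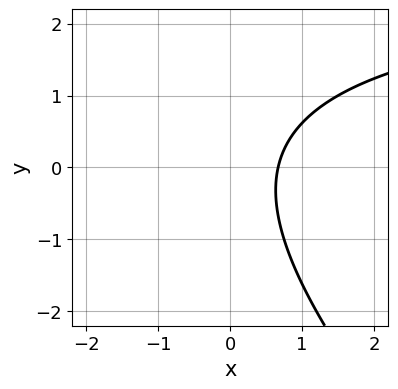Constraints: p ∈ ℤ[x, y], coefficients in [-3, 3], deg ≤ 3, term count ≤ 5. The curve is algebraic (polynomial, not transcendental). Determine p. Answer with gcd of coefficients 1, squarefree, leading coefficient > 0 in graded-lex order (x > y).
x*y + y^2 - 3*x + 2

1. Degree: no degree-1 curve has this shape, so deg p = 2.
2. Observable constraints: it misses every integer gridline on the y-axis.
3. Together with the visible shape, these determine p as stated.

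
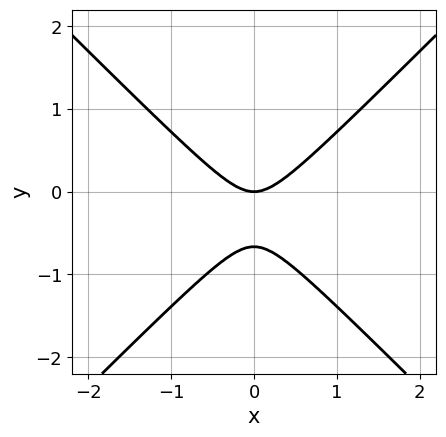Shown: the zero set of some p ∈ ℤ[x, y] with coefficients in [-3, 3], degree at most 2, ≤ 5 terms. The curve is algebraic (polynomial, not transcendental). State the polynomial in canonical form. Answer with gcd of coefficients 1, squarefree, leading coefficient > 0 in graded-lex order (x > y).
3*x^2 - 3*y^2 - 2*y

The degree is 2 — the shape is more complex than any degree-1 curve.
Symmetries: it's symmetric under x → −x, forcing even powers of x.
Reading off the gridlines: it crosses the y-axis at the gridline y = 0; it crosses the x-axis at the gridline x = 0.
Solving for integer coefficients yields p as stated.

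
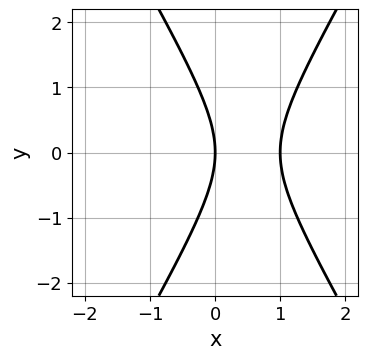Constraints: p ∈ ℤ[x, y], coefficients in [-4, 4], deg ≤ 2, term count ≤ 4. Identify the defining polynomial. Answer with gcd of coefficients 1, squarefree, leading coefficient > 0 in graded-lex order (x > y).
3*x^2 - y^2 - 3*x

(a) Degree: no degree-1 curve has this shape, so deg p = 2.
(b) Symmetries: it's symmetric under y → −y, forcing even powers of y.
(c) Reading off the gridlines: it crosses the y-axis at the gridline y = 0; among the integer gridlines, it crosses the x-axis at x ∈ {0, 1}.
(d) These observations pin down the coefficients.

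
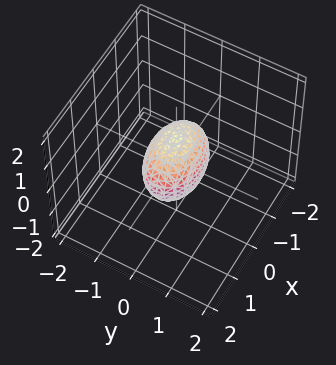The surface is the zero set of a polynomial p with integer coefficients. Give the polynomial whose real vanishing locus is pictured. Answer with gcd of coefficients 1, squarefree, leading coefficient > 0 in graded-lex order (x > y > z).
(a) The degree is 2 — bounded and convex; a quadric.
(b) Symmetries: it's symmetric under x → −x, forcing even powers of x; mirror symmetry z ↦ −z ⇒ only even powers of z; it's symmetric under y → −y, forcing even powers of y.
(c) From the axis intercepts and sections: the x-axis gridline crossings are at x ∈ {-1, 1}; among the integer gridlines, it crosses the z-axis at z ∈ {-1, 1}.
(d) Putting this together gives p.

x^2 + 2*y^2 + z^2 - 1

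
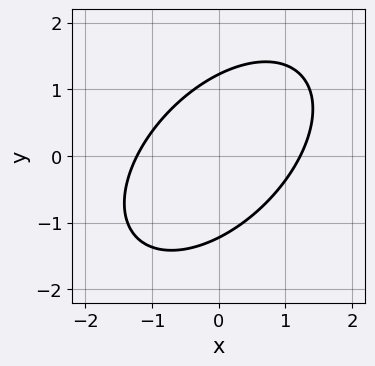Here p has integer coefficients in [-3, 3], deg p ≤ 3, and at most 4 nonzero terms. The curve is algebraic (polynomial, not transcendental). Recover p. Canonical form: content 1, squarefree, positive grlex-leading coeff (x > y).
1. The degree is 2 — no degree-1 curve has this shape.
2. Matching integer coefficients to the picture gives p.

2*x^2 - 2*x*y + 2*y^2 - 3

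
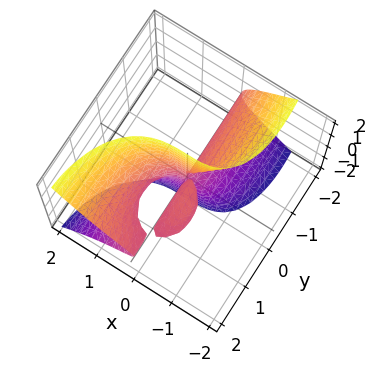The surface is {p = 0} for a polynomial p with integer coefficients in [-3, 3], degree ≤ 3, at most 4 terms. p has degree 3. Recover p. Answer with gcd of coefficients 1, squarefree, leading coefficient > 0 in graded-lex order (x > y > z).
3*x^3 + 2*x*y^2 - 3*y*z^2 - 3*x*y

1. I count 2 distinct pieces.
2. The degree is 3 — the shape is more complex than any degree-2 surface.
3. Observable constraints: it meets the x-axis at x = 0 (among the integer gridlines); the visible z-axis segment lies entirely on the surface; the visible y-axis segment lies entirely on the surface.
4. Putting this together gives p.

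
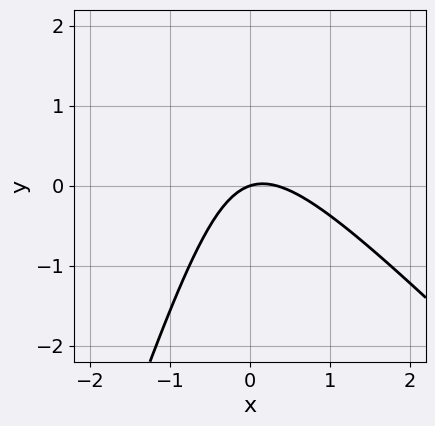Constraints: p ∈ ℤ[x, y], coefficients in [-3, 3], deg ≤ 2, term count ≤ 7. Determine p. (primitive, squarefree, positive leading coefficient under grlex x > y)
1. Degree: the shape is more complex than any degree-1 curve, so deg p = 2.
2. From the axis intercepts and sections: one y-axis crossing is at y = 0; one x-axis crossing is at x = 0.
3. Solving for integer coefficients yields p as stated.

3*x^2 + 2*x*y - y^2 - x + 3*y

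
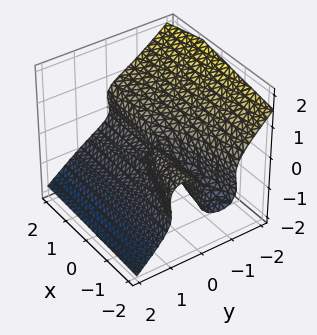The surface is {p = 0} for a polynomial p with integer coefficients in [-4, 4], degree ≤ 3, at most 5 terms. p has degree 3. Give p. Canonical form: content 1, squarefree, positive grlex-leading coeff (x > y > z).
x*z^2 - 2*y^3 - 3*z^3 - x*y

1. The degree is 3 — the shape is more complex than any degree-2 surface.
2. From the visible intercepts: every point of the x-axis in the box is on the surface; it crosses the y-axis at the gridline y = 0; one z-axis crossing is at z = 0.
3. Fitting integer coefficients to these (and the overall shape) gives p.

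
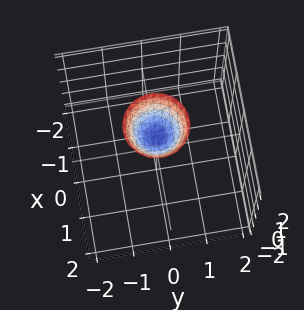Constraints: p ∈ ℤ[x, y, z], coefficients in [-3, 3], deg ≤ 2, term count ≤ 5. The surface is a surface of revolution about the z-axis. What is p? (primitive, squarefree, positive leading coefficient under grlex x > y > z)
(a) deg p = 2. The shape is more complex than any degree-1 surface.
(b) Symmetries: the surface is invariant under rotation about z: p = q(x² + y², z).
(c) From the visible intercepts: the surface avoids every integer y-axis point in the box; it meets the z-axis at z = 1 (among the integer gridlines).
(d) Putting this together gives p.

3*x^2 + 3*y^2 - 2*z + 2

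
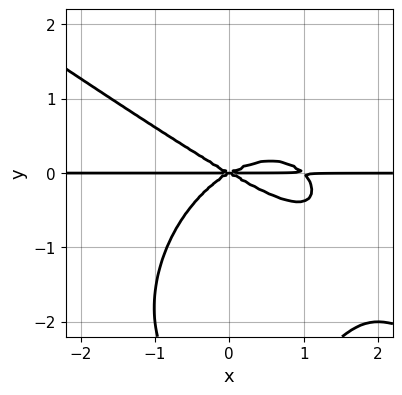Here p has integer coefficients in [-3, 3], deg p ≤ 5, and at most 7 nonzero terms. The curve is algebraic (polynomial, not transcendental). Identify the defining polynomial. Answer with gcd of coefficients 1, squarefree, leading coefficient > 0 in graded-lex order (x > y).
x^3*y + x^2*y^2 + y^4 - x^2*y + 3*y^3

(a) deg p = 4. A generic line meets the curve in up to 4 points.
(b) Observable constraints: one y-axis crossing is at y = 0; every point of the x-axis in the box is on the curve.
(c) Together with the visible shape, these determine p as stated.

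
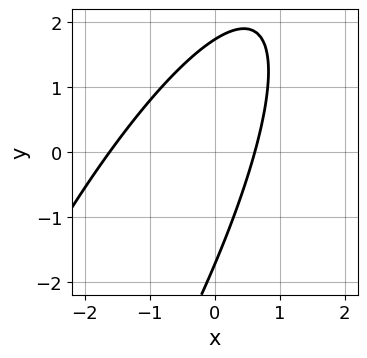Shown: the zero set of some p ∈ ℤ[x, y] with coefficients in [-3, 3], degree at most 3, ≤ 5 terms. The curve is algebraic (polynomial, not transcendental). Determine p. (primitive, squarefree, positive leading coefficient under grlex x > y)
The degree is 2 — no degree-1 curve has this shape.
The integer polynomial consistent with all of this is the stated p.

3*x^2 - 3*x*y + y^2 + 3*x - 3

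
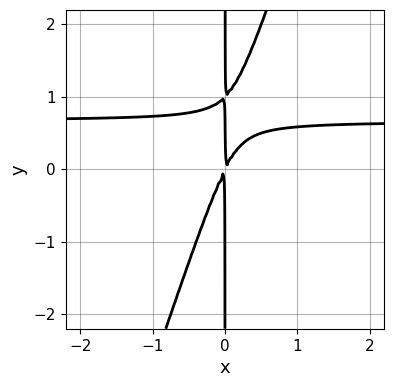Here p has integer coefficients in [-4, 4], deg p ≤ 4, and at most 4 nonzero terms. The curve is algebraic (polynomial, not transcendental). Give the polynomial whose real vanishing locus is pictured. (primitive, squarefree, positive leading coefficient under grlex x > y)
deg p = 3. The shape is more complex than any degree-2 curve.
From the visible intercepts: the visible y-axis segment lies entirely on the curve.
Assembling these constraints gives the stated polynomial.

3*x^2*y - x*y^2 - 2*x^2 + x*y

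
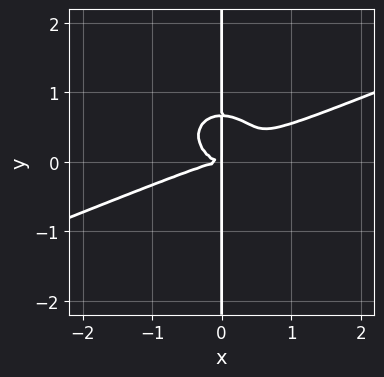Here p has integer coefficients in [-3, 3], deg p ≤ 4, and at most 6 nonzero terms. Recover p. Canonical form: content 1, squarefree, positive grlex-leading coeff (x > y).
First, degree: no degree-3 curve has this shape, so deg p = 4.
Next, from the visible intercepts: every point of the y-axis in the box is on the curve.
Finally, these observations pin down the coefficients.

x^4 - 2*x^3*y - 3*x*y^3 + 2*x*y^2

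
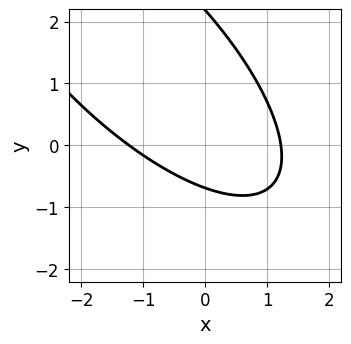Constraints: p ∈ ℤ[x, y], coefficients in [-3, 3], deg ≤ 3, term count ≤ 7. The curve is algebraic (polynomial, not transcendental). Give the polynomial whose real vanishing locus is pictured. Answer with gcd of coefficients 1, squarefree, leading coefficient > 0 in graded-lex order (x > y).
2*x^2 + 3*x*y + 2*y^2 - 3*y - 3

First, deg p = 2. No degree-1 curve has this shape.
Finally, matching integer coefficients to the picture gives p.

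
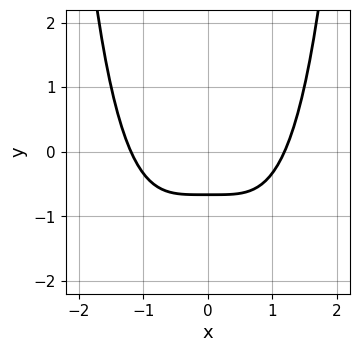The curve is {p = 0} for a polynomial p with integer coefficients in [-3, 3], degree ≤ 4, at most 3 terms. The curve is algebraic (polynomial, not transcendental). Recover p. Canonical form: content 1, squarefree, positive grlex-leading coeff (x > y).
x^4 - 3*y - 2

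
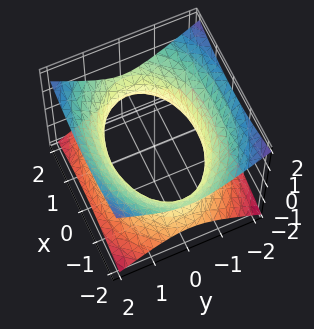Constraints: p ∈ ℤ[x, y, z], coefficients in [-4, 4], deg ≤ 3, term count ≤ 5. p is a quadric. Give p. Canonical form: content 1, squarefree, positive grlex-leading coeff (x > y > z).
x^2 + 2*y^2 - 3*z^2 - 3

(a) The degree is 2 — one connected sheet with a waist; a quadric.
(b) Symmetries: mirror symmetry x ↦ −x ⇒ only even powers of x; the z ↦ −z reflection is a symmetry, so z appears only in even powers; it's symmetric under y → −y, forcing even powers of y.
(c) Checking where it meets the axes: no z-intercept at any integer in the box.
(d) The integer polynomial consistent with all of this is the stated p.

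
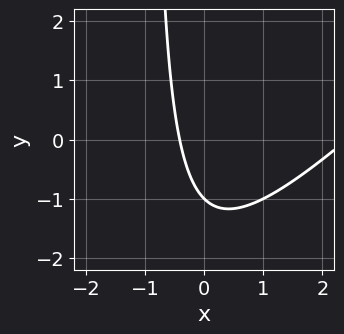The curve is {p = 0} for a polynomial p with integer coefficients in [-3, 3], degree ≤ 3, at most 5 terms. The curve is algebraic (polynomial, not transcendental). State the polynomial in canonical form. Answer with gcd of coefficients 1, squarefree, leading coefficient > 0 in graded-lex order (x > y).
x^2 - x*y - 2*x - y - 1

(a) The degree is 2 — a generic line meets the curve in up to 2 points.
(b) From the visible intercepts: it crosses the y-axis at the gridline y = -1.
(c) The integer polynomial consistent with all of this is the stated p.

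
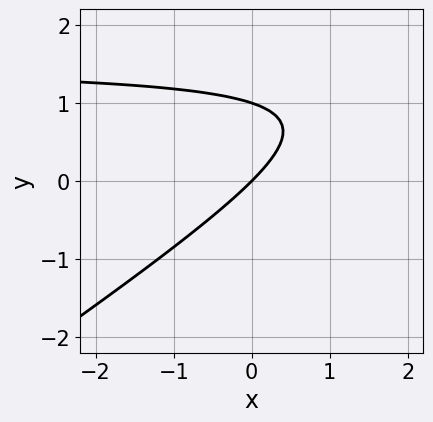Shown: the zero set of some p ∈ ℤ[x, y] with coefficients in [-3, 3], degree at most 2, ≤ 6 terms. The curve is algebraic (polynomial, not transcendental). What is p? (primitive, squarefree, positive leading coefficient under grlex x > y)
(a) The degree is 2 — no degree-1 curve has this shape.
(b) From the axis intercepts and sections: the y-axis gridline crossings are at y ∈ {0, 1}; it crosses the x-axis at the gridline x = 0.
(c) Together with the visible shape, these determine p as stated.

2*x*y - 3*y^2 - 3*x + 3*y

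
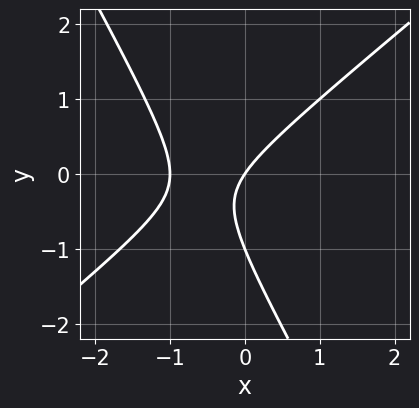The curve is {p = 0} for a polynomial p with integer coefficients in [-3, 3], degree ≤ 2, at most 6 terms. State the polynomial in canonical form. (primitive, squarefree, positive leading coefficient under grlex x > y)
3*x^2 - 2*x*y - 2*y^2 + 3*x - 2*y

First, the degree is 2 — no degree-1 curve has this shape.
Then, from the visible intercepts: among the integer gridlines, it crosses the y-axis at y ∈ {-1, 0}; among the integer gridlines, it crosses the x-axis at x ∈ {-1, 0}.
Finally, solving for integer coefficients yields p as stated.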